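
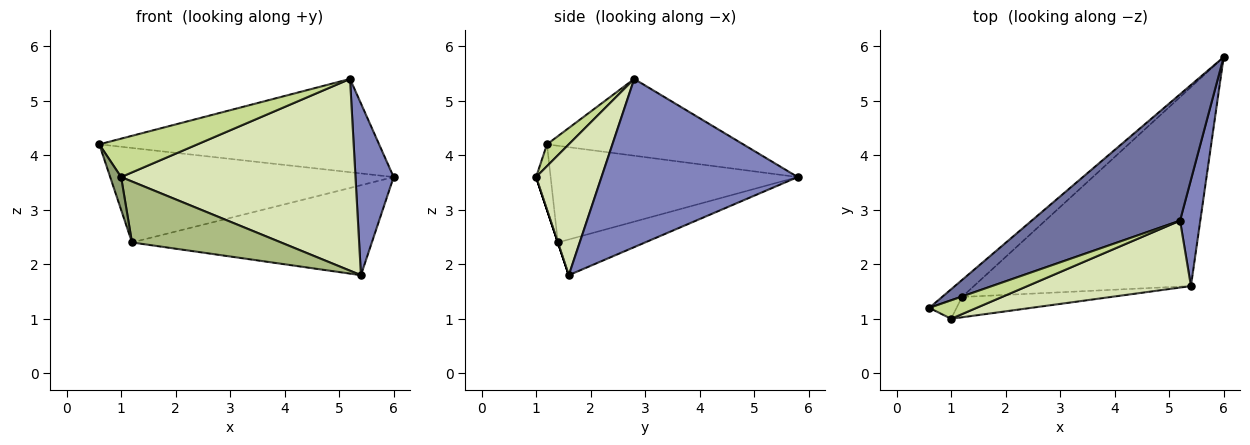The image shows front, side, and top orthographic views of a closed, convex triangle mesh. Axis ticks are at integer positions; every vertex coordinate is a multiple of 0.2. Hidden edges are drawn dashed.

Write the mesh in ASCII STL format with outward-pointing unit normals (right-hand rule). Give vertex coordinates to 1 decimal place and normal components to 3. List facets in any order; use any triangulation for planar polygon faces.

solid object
 facet normal -0.384 0.548 0.743
  outer loop
   vertex 5.2 2.8 5.4
   vertex 6.0 5.8 3.6
   vertex 0.6 1.2 4.2
  endloop
 endfacet
 facet normal 0.975 -0.190 0.117
  outer loop
   vertex 5.2 2.8 5.4
   vertex 5.4 1.6 1.8
   vertex 6.0 5.8 3.6
  endloop
 endfacet
 facet normal -0.651 0.747 -0.134
  outer loop
   vertex 1.2 1.4 2.4
   vertex 0.6 1.2 4.2
   vertex 6.0 5.8 3.6
  endloop
 endfacet
 facet normal -0.148 0.407 -0.901
  outer loop
   vertex 1.2 1.4 2.4
   vertex 6.0 5.8 3.6
   vertex 5.4 1.6 1.8
  endloop
 endfacet
 facet normal -0.759 -0.569 -0.316
  outer loop
   vertex 1.0 1.0 3.6
   vertex 0.6 1.2 4.2
   vertex 1.2 1.4 2.4
  endloop
 endfacet
 facet normal 0.000 -0.949 -0.316
  outer loop
   vertex 1.0 1.0 3.6
   vertex 1.2 1.4 2.4
   vertex 5.4 1.6 1.8
  endloop
 endfacet
 facet normal 0.196 -0.883 0.425
  outer loop
   vertex 1.0 1.0 3.6
   vertex 5.2 2.8 5.4
   vertex 0.6 1.2 4.2
  endloop
 endfacet
 facet normal 0.255 -0.913 0.319
  outer loop
   vertex 1.0 1.0 3.6
   vertex 5.4 1.6 1.8
   vertex 5.2 2.8 5.4
  endloop
 endfacet
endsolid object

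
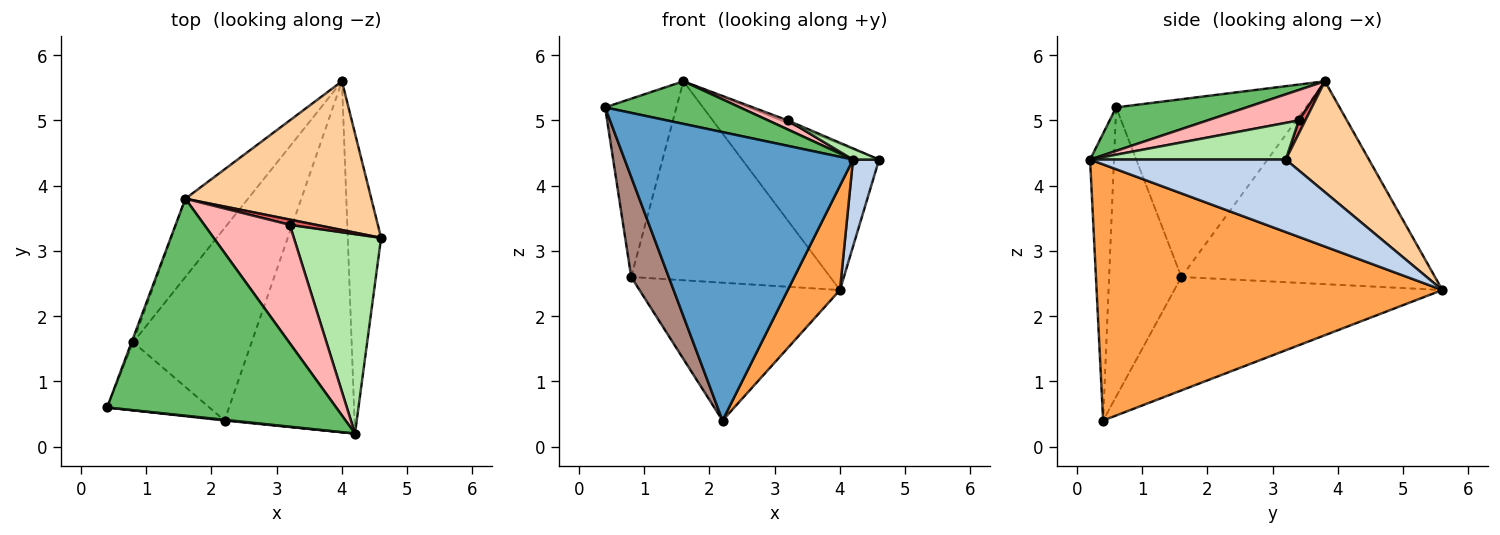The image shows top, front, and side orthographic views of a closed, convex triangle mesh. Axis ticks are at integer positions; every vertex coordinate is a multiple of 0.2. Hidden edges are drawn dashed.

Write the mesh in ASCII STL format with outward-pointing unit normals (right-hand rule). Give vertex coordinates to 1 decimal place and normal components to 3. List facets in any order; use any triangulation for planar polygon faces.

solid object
 facet normal -0.104 -0.995 0.002
  outer loop
   vertex 4.2 0.2 4.4
   vertex 0.4 0.6 5.2
   vertex 2.2 0.4 0.4
  endloop
 endfacet
 facet normal 0.902 -0.120 -0.415
  outer loop
   vertex 4.2 0.2 4.4
   vertex 4.0 5.6 2.4
   vertex 4.6 3.2 4.4
  endloop
 endfacet
 facet normal 0.884 -0.133 -0.449
  outer loop
   vertex 4.2 0.2 4.4
   vertex 2.2 0.4 0.4
   vertex 4.0 5.6 2.4
  endloop
 endfacet
 facet normal 0.392 0.645 0.656
  outer loop
   vertex 1.6 3.8 5.6
   vertex 4.6 3.2 4.4
   vertex 4.0 5.6 2.4
  endloop
 endfacet
 facet normal 0.183 -0.189 0.965
  outer loop
   vertex 1.6 3.8 5.6
   vertex 0.4 0.6 5.2
   vertex 4.2 0.2 4.4
  endloop
 endfacet
 facet normal 0.387 -0.052 0.921
  outer loop
   vertex 3.2 3.4 5.0
   vertex 4.2 0.2 4.4
   vertex 4.6 3.2 4.4
  endloop
 endfacet
 facet normal 0.408 0.408 0.816
  outer loop
   vertex 3.2 3.4 5.0
   vertex 4.6 3.2 4.4
   vertex 1.6 3.8 5.6
  endloop
 endfacet
 facet normal 0.334 -0.072 0.940
  outer loop
   vertex 3.2 3.4 5.0
   vertex 1.6 3.8 5.6
   vertex 4.2 0.2 4.4
  endloop
 endfacet
 facet normal -0.614 0.459 -0.642
  outer loop
   vertex 0.8 1.6 2.6
   vertex 4.0 5.6 2.4
   vertex 2.2 0.4 0.4
  endloop
 endfacet
 facet normal -0.765 0.600 -0.236
  outer loop
   vertex 0.8 1.6 2.6
   vertex 1.6 3.8 5.6
   vertex 4.0 5.6 2.4
  endloop
 endfacet
 facet normal -0.847 -0.439 -0.299
  outer loop
   vertex 0.8 1.6 2.6
   vertex 2.2 0.4 0.4
   vertex 0.4 0.6 5.2
  endloop
 endfacet
 facet normal -0.936 0.352 -0.009
  outer loop
   vertex 0.8 1.6 2.6
   vertex 0.4 0.6 5.2
   vertex 1.6 3.8 5.6
  endloop
 endfacet
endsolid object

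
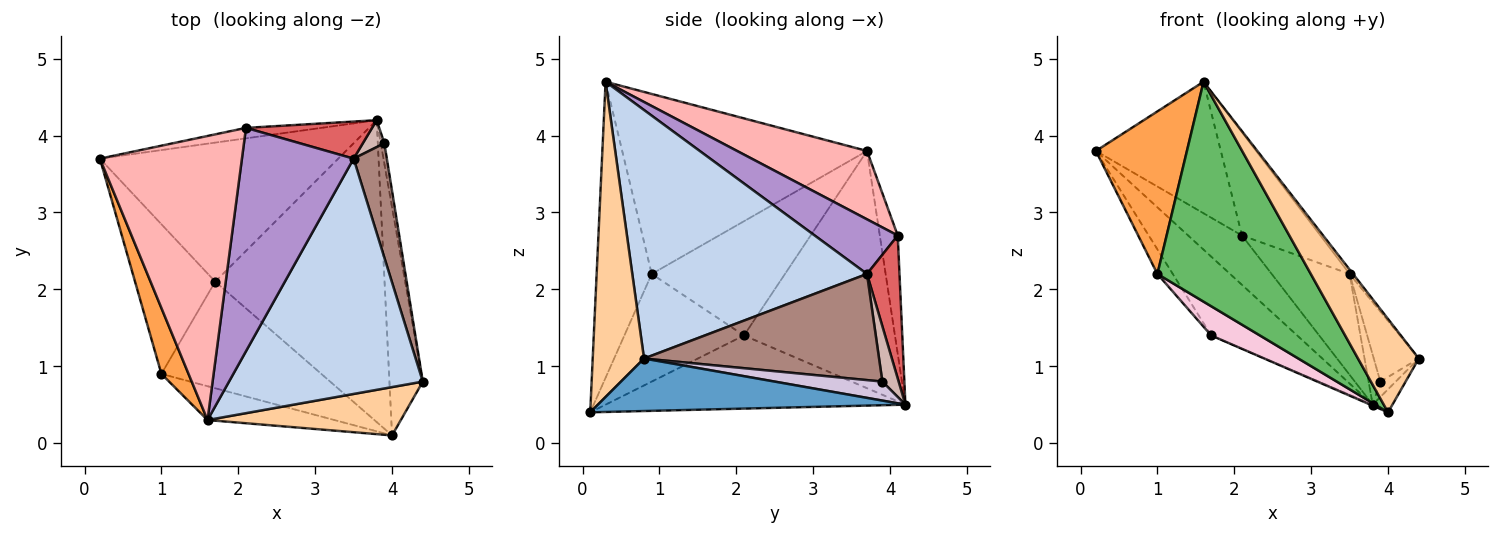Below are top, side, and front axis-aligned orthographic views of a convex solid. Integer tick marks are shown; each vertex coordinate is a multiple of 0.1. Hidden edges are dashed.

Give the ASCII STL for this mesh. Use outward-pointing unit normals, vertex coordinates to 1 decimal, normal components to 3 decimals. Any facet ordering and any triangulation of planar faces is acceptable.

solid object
 facet normal 0.843 0.054 -0.536
  outer loop
   vertex 4.0 0.1 0.4
   vertex 3.8 4.2 0.5
   vertex 4.4 0.8 1.1
  endloop
 endfacet
 facet normal 0.789 0.011 0.615
  outer loop
   vertex 1.6 0.3 4.7
   vertex 4.4 0.8 1.1
   vertex 3.5 3.7 2.2
  endloop
 endfacet
 facet normal -0.928 -0.345 0.140
  outer loop
   vertex 1.6 0.3 4.7
   vertex 0.2 3.7 3.8
   vertex 1.0 0.9 2.2
  endloop
 endfacet
 facet normal 0.600 -0.711 0.368
  outer loop
   vertex 1.6 0.3 4.7
   vertex 4.0 0.1 0.4
   vertex 4.4 0.8 1.1
  endloop
 endfacet
 facet normal -0.334 -0.931 -0.143
  outer loop
   vertex 1.6 0.3 4.7
   vertex 1.0 0.9 2.2
   vertex 4.0 0.1 0.4
  endloop
 endfacet
 facet normal -0.310 0.930 -0.197
  outer loop
   vertex 2.1 4.1 2.7
   vertex 3.8 4.2 0.5
   vertex 0.2 3.7 3.8
  endloop
 endfacet
 facet normal 0.364 0.874 0.321
  outer loop
   vertex 2.1 4.1 2.7
   vertex 3.5 3.7 2.2
   vertex 3.8 4.2 0.5
  endloop
 endfacet
 facet normal 0.400 0.385 0.832
  outer loop
   vertex 2.1 4.1 2.7
   vertex 0.2 3.7 3.8
   vertex 1.6 0.3 4.7
  endloop
 endfacet
 facet normal 0.406 0.383 0.830
  outer loop
   vertex 2.1 4.1 2.7
   vertex 1.6 0.3 4.7
   vertex 3.5 3.7 2.2
  endloop
 endfacet
 facet normal 0.973 0.139 -0.185
  outer loop
   vertex 3.9 3.9 0.8
   vertex 4.4 0.8 1.1
   vertex 3.8 4.2 0.5
  endloop
 endfacet
 facet normal 0.939 0.180 0.294
  outer loop
   vertex 3.9 3.9 0.8
   vertex 3.5 3.7 2.2
   vertex 4.4 0.8 1.1
  endloop
 endfacet
 facet normal 0.773 0.558 0.301
  outer loop
   vertex 3.9 3.9 0.8
   vertex 3.8 4.2 0.5
   vertex 3.5 3.7 2.2
  endloop
 endfacet
 facet normal -0.396 0.003 -0.918
  outer loop
   vertex 1.7 2.1 1.4
   vertex 3.8 4.2 0.5
   vertex 4.0 0.1 0.4
  endloop
 endfacet
 facet normal -0.544 -0.222 -0.809
  outer loop
   vertex 1.7 2.1 1.4
   vertex 4.0 0.1 0.4
   vertex 1.0 0.9 2.2
  endloop
 endfacet
 facet normal -0.655 0.373 -0.658
  outer loop
   vertex 1.7 2.1 1.4
   vertex 0.2 3.7 3.8
   vertex 3.8 4.2 0.5
  endloop
 endfacet
 facet normal -0.815 0.094 -0.572
  outer loop
   vertex 1.7 2.1 1.4
   vertex 1.0 0.9 2.2
   vertex 0.2 3.7 3.8
  endloop
 endfacet
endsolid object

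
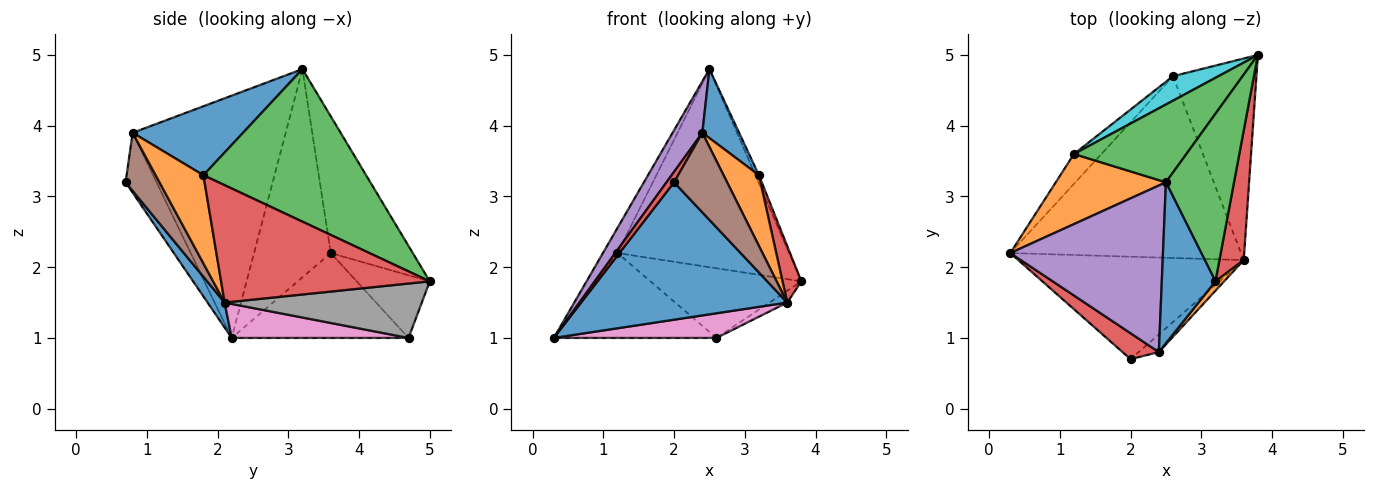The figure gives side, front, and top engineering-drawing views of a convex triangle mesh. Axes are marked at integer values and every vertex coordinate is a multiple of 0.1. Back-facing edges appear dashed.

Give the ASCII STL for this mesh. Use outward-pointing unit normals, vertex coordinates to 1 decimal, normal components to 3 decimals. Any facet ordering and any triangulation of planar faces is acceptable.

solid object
 facet normal 0.066 -0.800 -0.596
  outer loop
   vertex 3.6 2.1 1.5
   vertex 2.0 0.7 3.2
   vertex 0.3 2.2 1.0
  endloop
 endfacet
 facet normal -0.872 0.165 0.461
  outer loop
   vertex 1.2 3.6 2.2
   vertex 0.3 2.2 1.0
   vertex 2.5 3.2 4.8
  endloop
 endfacet
 facet normal -0.407 0.850 0.334
  outer loop
   vertex 1.2 3.6 2.2
   vertex 2.5 3.2 4.8
   vertex 3.8 5.0 1.8
  endloop
 endfacet
 facet normal -0.837 -0.204 0.508
  outer loop
   vertex 2.4 0.8 3.9
   vertex 0.3 2.2 1.0
   vertex 2.0 0.7 3.2
  endloop
 endfacet
 facet normal -0.835 -0.162 0.526
  outer loop
   vertex 2.4 0.8 3.9
   vertex 2.5 3.2 4.8
   vertex 0.3 2.2 1.0
  endloop
 endfacet
 facet normal 0.529 -0.828 -0.184
  outer loop
   vertex 2.4 0.8 3.9
   vertex 2.0 0.7 3.2
   vertex 3.6 2.1 1.5
  endloop
 endfacet
 facet normal 0.145 -0.133 -0.981
  outer loop
   vertex 2.6 4.7 1.0
   vertex 3.6 2.1 1.5
   vertex 0.3 2.2 1.0
  endloop
 endfacet
 facet normal 0.546 0.049 -0.837
  outer loop
   vertex 2.6 4.7 1.0
   vertex 3.8 5.0 1.8
   vertex 3.6 2.1 1.5
  endloop
 endfacet
 facet normal -0.716 0.659 -0.231
  outer loop
   vertex 2.6 4.7 1.0
   vertex 0.3 2.2 1.0
   vertex 1.2 3.6 2.2
  endloop
 endfacet
 facet normal -0.416 0.858 0.302
  outer loop
   vertex 2.6 4.7 1.0
   vertex 1.2 3.6 2.2
   vertex 3.8 5.0 1.8
  endloop
 endfacet
 facet normal 0.763 -0.254 0.594
  outer loop
   vertex 3.2 1.8 3.3
   vertex 2.5 3.2 4.8
   vertex 2.4 0.8 3.9
  endloop
 endfacet
 facet normal 0.801 -0.593 0.079
  outer loop
   vertex 3.2 1.8 3.3
   vertex 2.4 0.8 3.9
   vertex 3.6 2.1 1.5
  endloop
 endfacet
 facet normal 0.913 0.020 0.408
  outer loop
   vertex 3.2 1.8 3.3
   vertex 3.8 5.0 1.8
   vertex 2.5 3.2 4.8
  endloop
 endfacet
 facet normal 0.975 -0.088 0.202
  outer loop
   vertex 3.2 1.8 3.3
   vertex 3.6 2.1 1.5
   vertex 3.8 5.0 1.8
  endloop
 endfacet
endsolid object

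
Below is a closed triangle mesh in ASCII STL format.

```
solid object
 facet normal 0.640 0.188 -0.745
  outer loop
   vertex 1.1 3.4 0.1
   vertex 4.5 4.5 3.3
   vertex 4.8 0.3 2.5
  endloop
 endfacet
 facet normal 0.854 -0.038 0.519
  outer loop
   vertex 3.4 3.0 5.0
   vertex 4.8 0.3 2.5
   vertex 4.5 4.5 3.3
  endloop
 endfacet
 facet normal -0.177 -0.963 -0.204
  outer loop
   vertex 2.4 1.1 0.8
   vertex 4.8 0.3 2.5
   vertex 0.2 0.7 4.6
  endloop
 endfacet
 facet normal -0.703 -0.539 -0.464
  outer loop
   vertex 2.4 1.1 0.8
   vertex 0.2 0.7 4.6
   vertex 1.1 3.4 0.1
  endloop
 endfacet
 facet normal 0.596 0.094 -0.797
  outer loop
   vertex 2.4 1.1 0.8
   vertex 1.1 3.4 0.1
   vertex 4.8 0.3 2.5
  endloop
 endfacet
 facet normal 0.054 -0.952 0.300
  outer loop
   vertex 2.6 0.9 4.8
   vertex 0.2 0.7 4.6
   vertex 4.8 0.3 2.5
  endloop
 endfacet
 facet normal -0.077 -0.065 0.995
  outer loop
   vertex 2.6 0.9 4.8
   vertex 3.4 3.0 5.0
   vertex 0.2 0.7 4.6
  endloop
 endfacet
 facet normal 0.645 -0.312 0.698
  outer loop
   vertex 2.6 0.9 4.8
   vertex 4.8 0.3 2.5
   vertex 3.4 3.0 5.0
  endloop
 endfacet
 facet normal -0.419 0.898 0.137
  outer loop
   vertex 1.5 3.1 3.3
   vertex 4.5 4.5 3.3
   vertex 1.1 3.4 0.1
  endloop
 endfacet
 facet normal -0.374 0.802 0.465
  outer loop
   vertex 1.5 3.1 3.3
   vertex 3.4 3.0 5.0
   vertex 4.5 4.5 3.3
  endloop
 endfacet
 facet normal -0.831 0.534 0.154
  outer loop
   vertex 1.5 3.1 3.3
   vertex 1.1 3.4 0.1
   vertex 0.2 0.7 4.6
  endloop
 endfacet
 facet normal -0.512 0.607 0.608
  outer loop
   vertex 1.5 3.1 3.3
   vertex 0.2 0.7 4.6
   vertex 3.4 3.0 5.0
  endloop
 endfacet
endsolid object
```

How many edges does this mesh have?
18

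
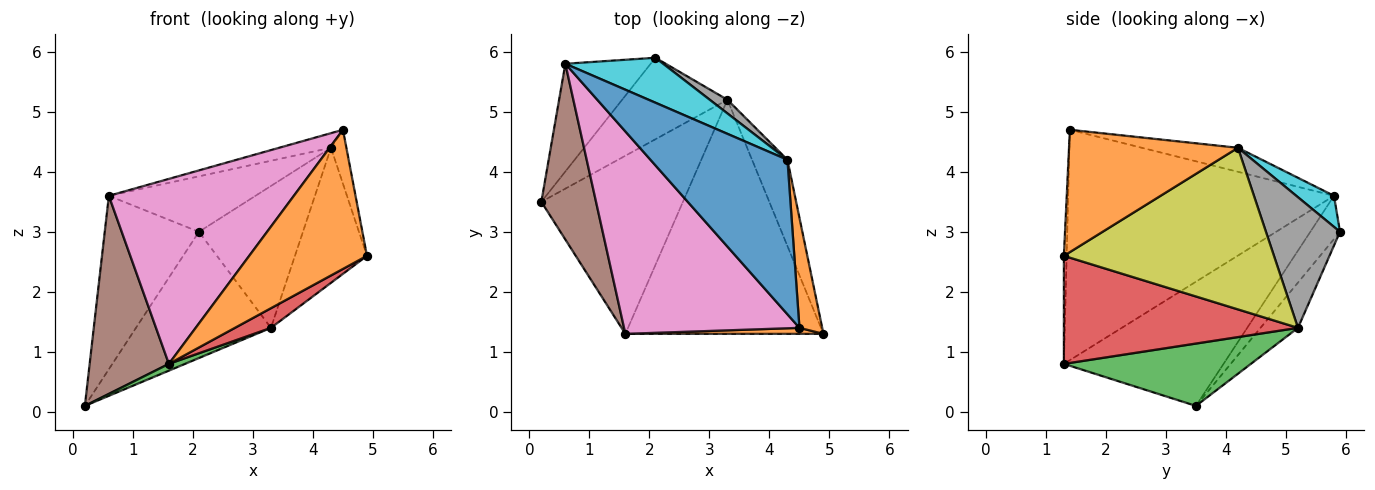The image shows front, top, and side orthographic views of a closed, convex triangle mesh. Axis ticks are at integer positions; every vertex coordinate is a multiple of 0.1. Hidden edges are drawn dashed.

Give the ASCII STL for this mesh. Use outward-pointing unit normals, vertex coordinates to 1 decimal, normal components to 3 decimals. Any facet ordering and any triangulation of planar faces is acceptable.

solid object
 facet normal -0.227 0.818 -0.528
  outer loop
   vertex 3.3 5.2 1.4
   vertex 0.2 3.5 0.1
   vertex 2.1 5.9 3.0
  endloop
 endfacet
 facet normal -0.024 -0.999 0.043
  outer loop
   vertex 1.6 1.3 0.8
   vertex 4.9 1.3 2.6
   vertex 4.5 1.4 4.7
  endloop
 endfacet
 facet normal 0.403 -0.035 -0.915
  outer loop
   vertex 1.6 1.3 0.8
   vertex 0.2 3.5 0.1
   vertex 3.3 5.2 1.4
  endloop
 endfacet
 facet normal 0.478 -0.073 -0.876
  outer loop
   vertex 1.6 1.3 0.8
   vertex 3.3 5.2 1.4
   vertex 4.9 1.3 2.6
  endloop
 endfacet
 facet normal -0.259 0.821 -0.510
  outer loop
   vertex 0.6 5.8 3.6
   vertex 2.1 5.9 3.0
   vertex 0.2 3.5 0.1
  endloop
 endfacet
 facet normal -0.833 -0.414 0.367
  outer loop
   vertex 0.6 5.8 3.6
   vertex 0.2 3.5 0.1
   vertex 1.6 1.3 0.8
  endloop
 endfacet
 facet normal -0.696 -0.484 0.530
  outer loop
   vertex 0.6 5.8 3.6
   vertex 1.6 1.3 0.8
   vertex 4.5 1.4 4.7
  endloop
 endfacet
 facet normal 0.578 0.812 0.078
  outer loop
   vertex 4.3 4.2 4.4
   vertex 3.3 5.2 1.4
   vertex 2.1 5.9 3.0
  endloop
 endfacet
 facet normal 0.926 0.318 -0.203
  outer loop
   vertex 4.3 4.2 4.4
   vertex 4.9 1.3 2.6
   vertex 3.3 5.2 1.4
  endloop
 endfacet
 facet normal 0.196 0.762 0.617
  outer loop
   vertex 4.3 4.2 4.4
   vertex 2.1 5.9 3.0
   vertex 0.6 5.8 3.6
  endloop
 endfacet
 facet normal -0.172 0.093 0.981
  outer loop
   vertex 4.3 4.2 4.4
   vertex 0.6 5.8 3.6
   vertex 4.5 1.4 4.7
  endloop
 endfacet
 facet normal 0.979 0.089 0.182
  outer loop
   vertex 4.3 4.2 4.4
   vertex 4.5 1.4 4.7
   vertex 4.9 1.3 2.6
  endloop
 endfacet
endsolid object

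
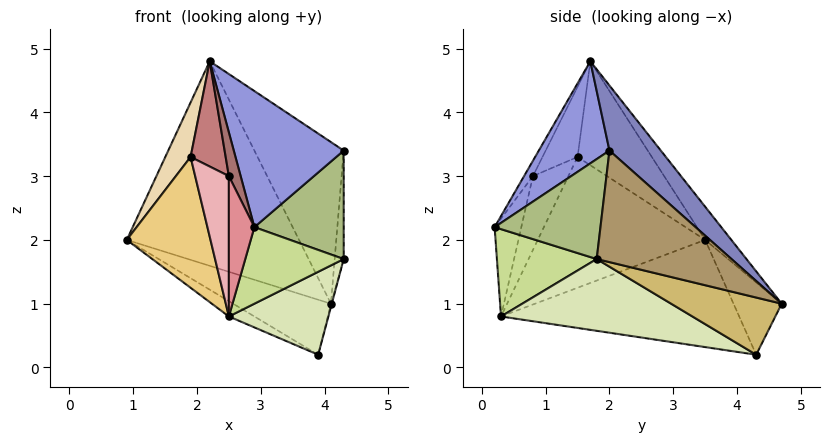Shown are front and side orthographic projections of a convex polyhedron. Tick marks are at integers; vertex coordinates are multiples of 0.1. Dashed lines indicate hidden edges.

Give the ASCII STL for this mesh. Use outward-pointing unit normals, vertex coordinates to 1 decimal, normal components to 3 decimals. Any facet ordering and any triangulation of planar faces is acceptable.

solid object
 facet normal -0.123 0.808 0.576
  outer loop
   vertex 2.2 1.7 4.8
   vertex 4.1 4.7 1.0
   vertex 0.9 3.5 2.0
  endloop
 endfacet
 facet normal 0.364 0.634 0.682
  outer loop
   vertex 2.2 1.7 4.8
   vertex 4.3 2.0 3.4
   vertex 4.1 4.7 1.0
  endloop
 endfacet
 facet normal 0.457 -0.711 0.534
  outer loop
   vertex 2.2 1.7 4.8
   vertex 2.9 0.2 2.2
   vertex 4.3 2.0 3.4
  endloop
 endfacet
 facet normal -0.419 0.850 -0.320
  outer loop
   vertex 3.9 4.3 0.2
   vertex 0.9 3.5 2.0
   vertex 4.1 4.7 1.0
  endloop
 endfacet
 facet normal -0.525 0.056 -0.849
  outer loop
   vertex 3.9 4.3 0.2
   vertex 2.5 0.3 0.8
   vertex 0.9 3.5 2.0
  endloop
 endfacet
 facet normal 0.762 -0.643 0.076
  outer loop
   vertex 4.3 1.8 1.7
   vertex 4.3 2.0 3.4
   vertex 2.9 0.2 2.2
  endloop
 endfacet
 facet normal 0.690 -0.681 -0.246
  outer loop
   vertex 4.3 1.8 1.7
   vertex 2.9 0.2 2.2
   vertex 2.5 0.3 0.8
  endloop
 endfacet
 facet normal 0.626 -0.325 -0.709
  outer loop
   vertex 4.3 1.8 1.7
   vertex 2.5 0.3 0.8
   vertex 3.9 4.3 0.2
  endloop
 endfacet
 facet normal 0.998 0.067 -0.008
  outer loop
   vertex 4.3 1.8 1.7
   vertex 4.1 4.7 1.0
   vertex 4.3 2.0 3.4
  endloop
 endfacet
 facet normal 0.969 0.007 -0.246
  outer loop
   vertex 4.3 1.8 1.7
   vertex 3.9 4.3 0.2
   vertex 4.1 4.7 1.0
  endloop
 endfacet
 facet normal -0.894 -0.447 0.000
  outer loop
   vertex 1.9 1.5 3.3
   vertex 0.9 3.5 2.0
   vertex 2.5 0.3 0.8
  endloop
 endfacet
 facet normal -0.922 -0.314 0.226
  outer loop
   vertex 1.9 1.5 3.3
   vertex 2.2 1.7 4.8
   vertex 0.9 3.5 2.0
  endloop
 endfacet
 facet normal -0.575 -0.766 0.287
  outer loop
   vertex 2.5 0.8 3.0
   vertex 2.9 0.2 2.2
   vertex 2.2 1.7 4.8
  endloop
 endfacet
 facet normal -0.688 -0.688 0.229
  outer loop
   vertex 2.5 0.8 3.0
   vertex 2.2 1.7 4.8
   vertex 1.9 1.5 3.3
  endloop
 endfacet
 facet normal -0.714 -0.683 0.155
  outer loop
   vertex 2.5 0.8 3.0
   vertex 2.5 0.3 0.8
   vertex 2.9 0.2 2.2
  endloop
 endfacet
 facet normal -0.716 -0.680 0.155
  outer loop
   vertex 2.5 0.8 3.0
   vertex 1.9 1.5 3.3
   vertex 2.5 0.3 0.8
  endloop
 endfacet
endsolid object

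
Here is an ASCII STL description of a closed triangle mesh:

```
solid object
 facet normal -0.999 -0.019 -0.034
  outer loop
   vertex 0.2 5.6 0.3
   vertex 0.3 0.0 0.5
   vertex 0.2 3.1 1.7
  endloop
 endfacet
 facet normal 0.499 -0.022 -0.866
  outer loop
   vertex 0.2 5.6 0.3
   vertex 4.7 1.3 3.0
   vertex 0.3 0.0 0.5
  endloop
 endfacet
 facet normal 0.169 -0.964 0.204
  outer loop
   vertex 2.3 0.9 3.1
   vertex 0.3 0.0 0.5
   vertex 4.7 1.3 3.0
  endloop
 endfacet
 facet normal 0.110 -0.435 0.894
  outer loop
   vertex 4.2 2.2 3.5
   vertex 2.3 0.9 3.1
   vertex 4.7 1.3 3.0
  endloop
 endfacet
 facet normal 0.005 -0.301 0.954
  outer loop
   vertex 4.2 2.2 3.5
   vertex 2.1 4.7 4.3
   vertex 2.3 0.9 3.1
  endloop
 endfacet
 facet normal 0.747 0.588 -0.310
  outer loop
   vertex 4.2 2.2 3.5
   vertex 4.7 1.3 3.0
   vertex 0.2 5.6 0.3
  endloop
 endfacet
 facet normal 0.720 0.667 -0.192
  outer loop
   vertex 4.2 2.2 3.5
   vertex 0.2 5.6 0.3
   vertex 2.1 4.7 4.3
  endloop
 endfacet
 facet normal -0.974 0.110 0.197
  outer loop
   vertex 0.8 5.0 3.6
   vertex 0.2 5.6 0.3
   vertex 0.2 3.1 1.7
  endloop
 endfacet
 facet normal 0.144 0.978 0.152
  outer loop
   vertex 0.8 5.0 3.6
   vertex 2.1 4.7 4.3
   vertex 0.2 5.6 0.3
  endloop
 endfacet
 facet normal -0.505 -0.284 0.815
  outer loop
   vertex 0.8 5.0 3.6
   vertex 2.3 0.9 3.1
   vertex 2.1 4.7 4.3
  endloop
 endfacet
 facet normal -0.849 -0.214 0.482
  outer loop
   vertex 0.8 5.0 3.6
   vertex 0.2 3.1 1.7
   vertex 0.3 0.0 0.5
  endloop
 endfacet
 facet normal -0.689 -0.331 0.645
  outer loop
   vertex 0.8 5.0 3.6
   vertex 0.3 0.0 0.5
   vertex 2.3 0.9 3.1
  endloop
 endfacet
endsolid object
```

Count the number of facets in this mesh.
12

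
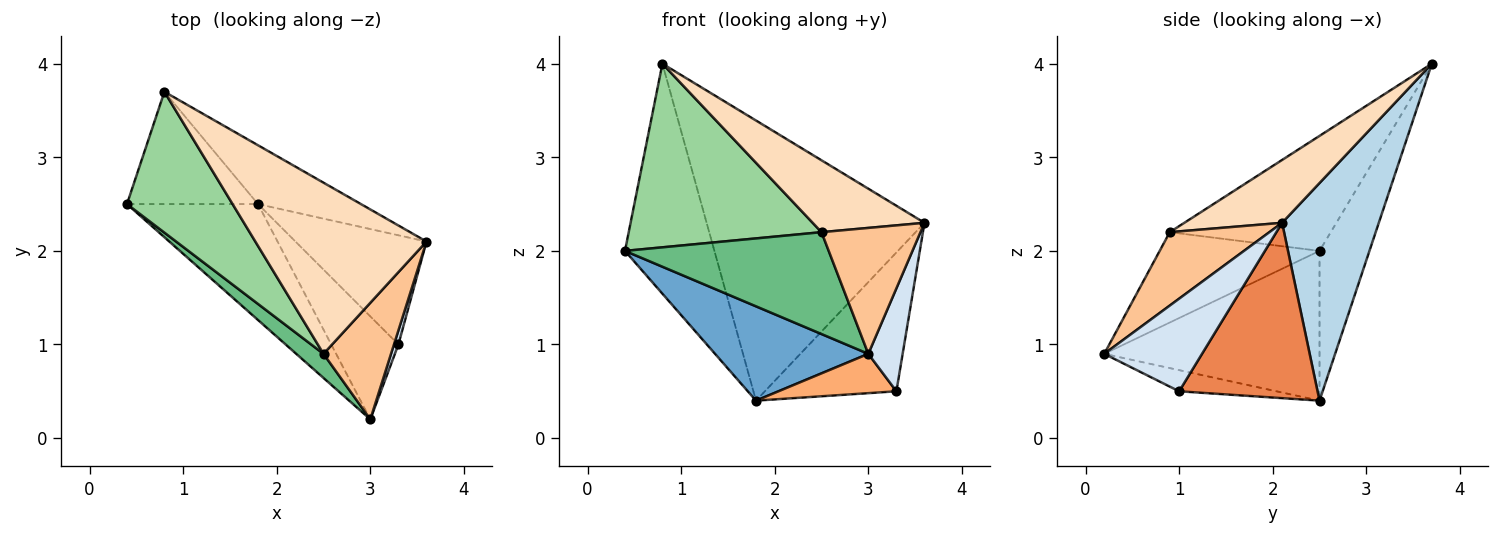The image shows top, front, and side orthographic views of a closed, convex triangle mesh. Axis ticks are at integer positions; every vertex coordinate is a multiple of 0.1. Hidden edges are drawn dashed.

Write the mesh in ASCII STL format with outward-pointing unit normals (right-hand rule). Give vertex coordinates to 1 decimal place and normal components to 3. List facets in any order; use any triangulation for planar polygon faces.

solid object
 facet normal -0.663 -0.472 -0.580
  outer loop
   vertex 1.8 2.5 0.4
   vertex 3.0 0.2 0.9
   vertex 0.4 2.5 2.0
  endloop
 endfacet
 facet normal -0.448 0.803 -0.392
  outer loop
   vertex 0.8 3.7 4.0
   vertex 1.8 2.5 0.4
   vertex 0.4 2.5 2.0
  endloop
 endfacet
 facet normal 0.398 0.898 -0.189
  outer loop
   vertex 0.8 3.7 4.0
   vertex 3.6 2.1 2.3
   vertex 1.8 2.5 0.4
  endloop
 endfacet
 facet normal 0.943 -0.331 0.045
  outer loop
   vertex 3.3 1.0 0.5
   vertex 3.6 2.1 2.3
   vertex 3.0 0.2 0.9
  endloop
 endfacet
 facet normal 0.637 0.606 -0.476
  outer loop
   vertex 3.3 1.0 0.5
   vertex 1.8 2.5 0.4
   vertex 3.6 2.1 2.3
  endloop
 endfacet
 facet normal -0.282 -0.342 -0.896
  outer loop
   vertex 3.3 1.0 0.5
   vertex 3.0 0.2 0.9
   vertex 1.8 2.5 0.4
  endloop
 endfacet
 facet normal 0.594 -0.590 0.546
  outer loop
   vertex 2.5 0.9 2.2
   vertex 3.0 0.2 0.9
   vertex 3.6 2.1 2.3
  endloop
 endfacet
 facet normal 0.321 -0.367 0.873
  outer loop
   vertex 2.5 0.9 2.2
   vertex 3.6 2.1 2.3
   vertex 0.8 3.7 4.0
  endloop
 endfacet
 facet normal -0.607 -0.773 0.183
  outer loop
   vertex 2.5 0.9 2.2
   vertex 0.4 2.5 2.0
   vertex 3.0 0.2 0.9
  endloop
 endfacet
 facet normal -0.552 -0.661 0.507
  outer loop
   vertex 2.5 0.9 2.2
   vertex 0.8 3.7 4.0
   vertex 0.4 2.5 2.0
  endloop
 endfacet
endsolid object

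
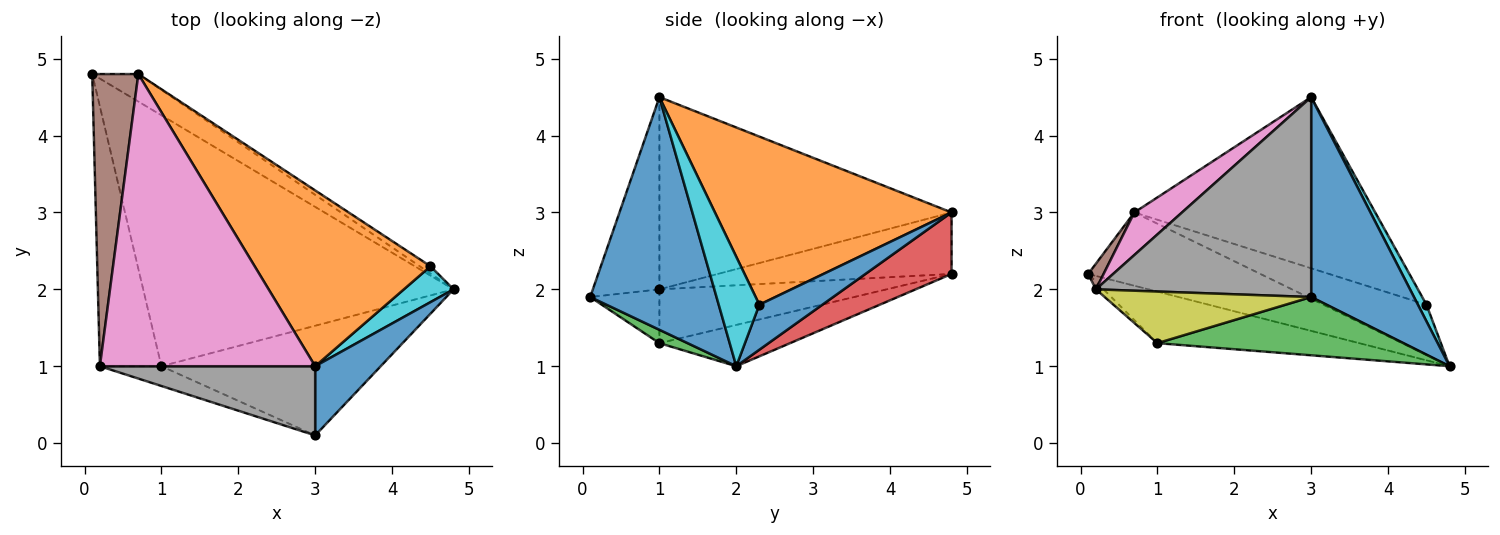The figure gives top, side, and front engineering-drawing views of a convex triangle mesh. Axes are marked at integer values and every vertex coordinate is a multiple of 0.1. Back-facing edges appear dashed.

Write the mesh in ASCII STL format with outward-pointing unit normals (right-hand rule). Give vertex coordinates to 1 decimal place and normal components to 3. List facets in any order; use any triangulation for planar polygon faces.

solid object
 facet normal 0.758 -0.617 0.213
  outer loop
   vertex 3.0 1.0 4.5
   vertex 3.0 0.1 1.9
   vertex 4.8 2.0 1.0
  endloop
 endfacet
 facet normal -0.129 0.199 -0.971
  outer loop
   vertex 1.0 1.0 1.3
   vertex 0.1 4.8 2.2
   vertex 4.8 2.0 1.0
  endloop
 endfacet
 facet normal 0.054 -0.469 -0.882
  outer loop
   vertex 1.0 1.0 1.3
   vertex 4.8 2.0 1.0
   vertex 3.0 0.1 1.9
  endloop
 endfacet
 facet normal 0.424 0.848 -0.318
  outer loop
   vertex 0.7 4.8 3.0
   vertex 4.8 2.0 1.0
   vertex 0.1 4.8 2.2
  endloop
 endfacet
 facet normal -0.658 0.022 -0.752
  outer loop
   vertex 0.2 1.0 2.0
   vertex 0.1 4.8 2.2
   vertex 1.0 1.0 1.3
  endloop
 endfacet
 facet normal -0.799 -0.053 0.599
  outer loop
   vertex 0.2 1.0 2.0
   vertex 0.7 4.8 3.0
   vertex 0.1 4.8 2.2
  endloop
 endfacet
 facet normal -0.662 -0.108 0.742
  outer loop
   vertex 0.2 1.0 2.0
   vertex 3.0 1.0 4.5
   vertex 0.7 4.8 3.0
  endloop
 endfacet
 facet normal -0.280 -0.907 0.314
  outer loop
   vertex 0.2 1.0 2.0
   vertex 3.0 0.1 1.9
   vertex 3.0 1.0 4.5
  endloop
 endfacet
 facet normal -0.299 -0.891 -0.341
  outer loop
   vertex 0.2 1.0 2.0
   vertex 1.0 1.0 1.3
   vertex 3.0 0.1 1.9
  endloop
 endfacet
 facet normal 0.894 -0.189 0.406
  outer loop
   vertex 4.5 2.3 1.8
   vertex 3.0 1.0 4.5
   vertex 4.8 2.0 1.0
  endloop
 endfacet
 facet normal 0.518 0.846 -0.123
  outer loop
   vertex 4.5 2.3 1.8
   vertex 4.8 2.0 1.0
   vertex 0.7 4.8 3.0
  endloop
 endfacet
 facet normal 0.565 0.575 0.591
  outer loop
   vertex 4.5 2.3 1.8
   vertex 0.7 4.8 3.0
   vertex 3.0 1.0 4.5
  endloop
 endfacet
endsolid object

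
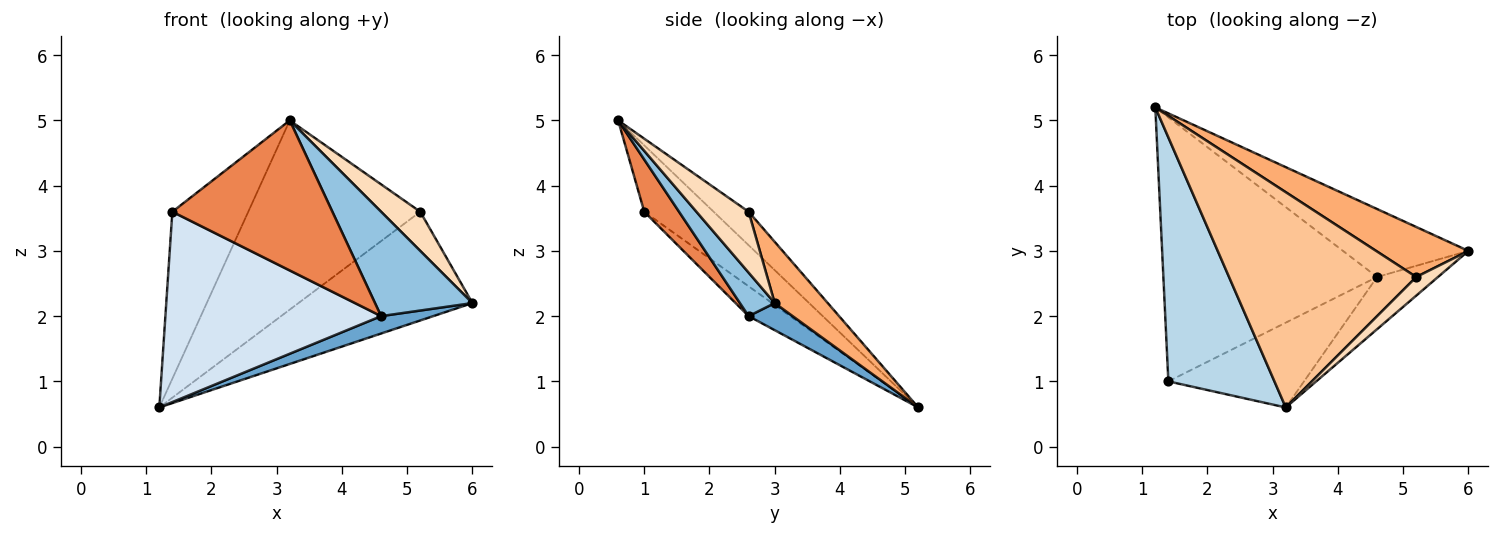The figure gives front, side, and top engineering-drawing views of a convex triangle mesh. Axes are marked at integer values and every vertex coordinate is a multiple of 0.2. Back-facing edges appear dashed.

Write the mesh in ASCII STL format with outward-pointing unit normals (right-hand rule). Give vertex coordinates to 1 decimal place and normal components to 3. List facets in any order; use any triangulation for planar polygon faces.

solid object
 facet normal 0.205 -0.243 -0.948
  outer loop
   vertex 4.6 2.6 2.0
   vertex 1.2 5.2 0.6
   vertex 6.0 3.0 2.2
  endloop
 endfacet
 facet normal 0.304 -0.852 -0.426
  outer loop
   vertex 4.6 2.6 2.0
   vertex 6.0 3.0 2.2
   vertex 3.2 0.6 5.0
  endloop
 endfacet
 facet normal -0.459 0.502 0.733
  outer loop
   vertex 1.4 1.0 3.6
   vertex 3.2 0.6 5.0
   vertex 1.2 5.2 0.6
  endloop
 endfacet
 facet normal -0.112 -0.581 -0.806
  outer loop
   vertex 1.4 1.0 3.6
   vertex 1.2 5.2 0.6
   vertex 4.6 2.6 2.0
  endloop
 endfacet
 facet normal 0.186 -0.855 -0.483
  outer loop
   vertex 1.4 1.0 3.6
   vertex 4.6 2.6 2.0
   vertex 3.2 0.6 5.0
  endloop
 endfacet
 facet normal 0.267 0.876 0.403
  outer loop
   vertex 5.2 2.6 3.6
   vertex 6.0 3.0 2.2
   vertex 1.2 5.2 0.6
  endloop
 endfacet
 facet normal -0.133 0.654 0.744
  outer loop
   vertex 5.2 2.6 3.6
   vertex 1.2 5.2 0.6
   vertex 3.2 0.6 5.0
  endloop
 endfacet
 facet normal 0.769 -0.577 0.275
  outer loop
   vertex 5.2 2.6 3.6
   vertex 3.2 0.6 5.0
   vertex 6.0 3.0 2.2
  endloop
 endfacet
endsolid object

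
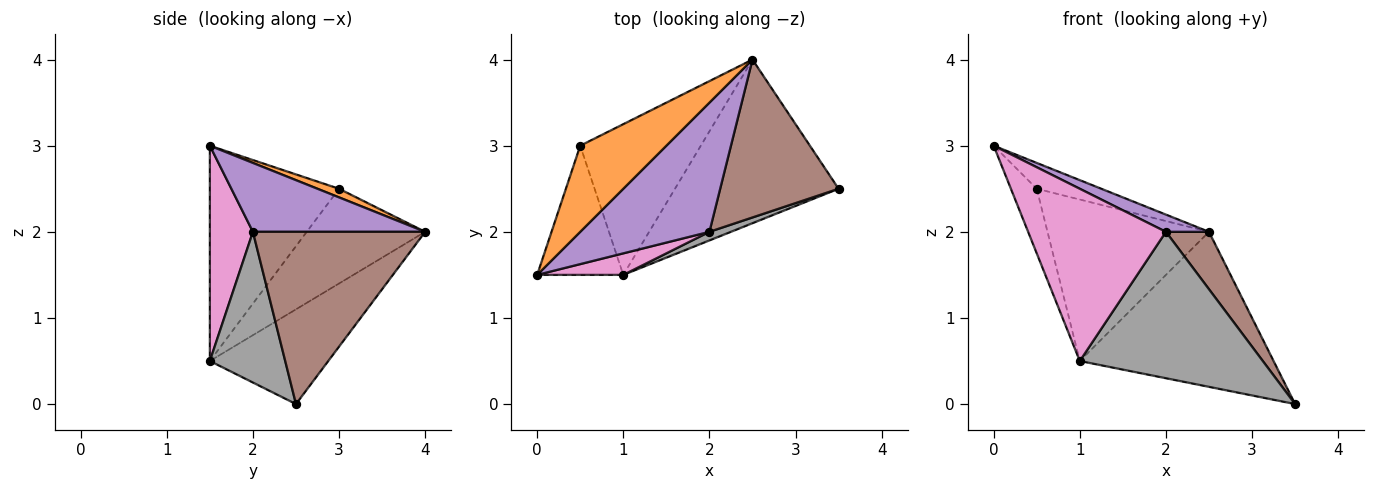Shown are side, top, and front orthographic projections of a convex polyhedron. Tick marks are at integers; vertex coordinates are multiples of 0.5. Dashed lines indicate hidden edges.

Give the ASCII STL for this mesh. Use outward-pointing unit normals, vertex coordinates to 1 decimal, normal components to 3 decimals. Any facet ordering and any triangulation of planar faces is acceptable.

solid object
 facet normal -0.387 0.634 -0.669
  outer loop
   vertex 1.0 1.5 0.5
   vertex 2.5 4.0 2.0
   vertex 3.5 2.5 0.0
  endloop
 endfacet
 facet normal 0.095 0.286 0.953
  outer loop
   vertex 0.5 3.0 2.5
   vertex 0.0 1.5 3.0
   vertex 2.5 4.0 2.0
  endloop
 endfacet
 facet normal -0.913 0.183 -0.365
  outer loop
   vertex 0.5 3.0 2.5
   vertex 1.0 1.5 0.5
   vertex 0.0 1.5 3.0
  endloop
 endfacet
 facet normal -0.472 0.644 -0.601
  outer loop
   vertex 0.5 3.0 2.5
   vertex 2.5 4.0 2.0
   vertex 1.0 1.5 0.5
  endloop
 endfacet
 facet normal 0.467 -0.117 0.876
  outer loop
   vertex 2.0 2.0 2.0
   vertex 2.5 4.0 2.0
   vertex 0.0 1.5 3.0
  endloop
 endfacet
 facet normal 0.807 -0.202 0.555
  outer loop
   vertex 2.0 2.0 2.0
   vertex 3.5 2.5 0.0
   vertex 2.5 4.0 2.0
  endloop
 endfacet
 facet normal 0.296 -0.948 0.118
  outer loop
   vertex 2.0 2.0 2.0
   vertex 0.0 1.5 3.0
   vertex 1.0 1.5 0.5
  endloop
 endfacet
 facet normal 0.380 -0.923 0.054
  outer loop
   vertex 2.0 2.0 2.0
   vertex 1.0 1.5 0.5
   vertex 3.5 2.5 0.0
  endloop
 endfacet
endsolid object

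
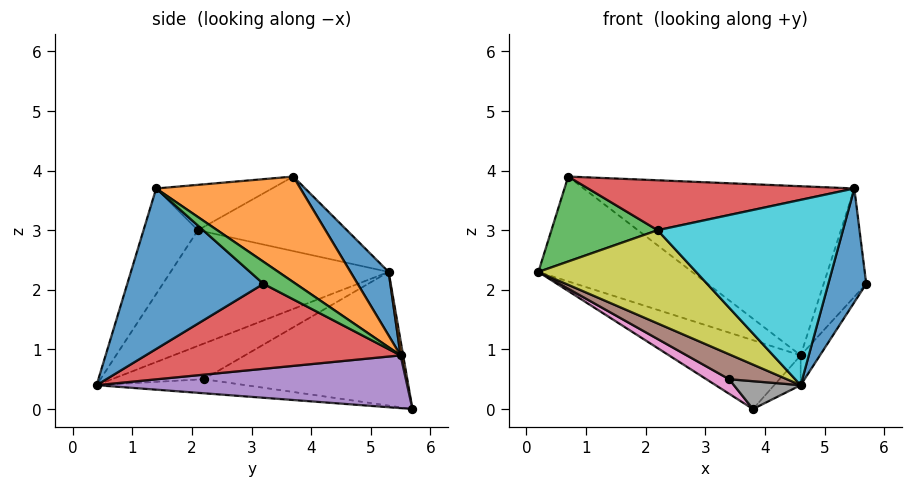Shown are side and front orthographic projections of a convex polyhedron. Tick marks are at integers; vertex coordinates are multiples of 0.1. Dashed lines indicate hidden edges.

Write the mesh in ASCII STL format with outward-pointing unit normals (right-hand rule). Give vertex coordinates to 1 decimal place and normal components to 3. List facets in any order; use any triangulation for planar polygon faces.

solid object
 facet normal 0.948 -0.264 -0.179
  outer loop
   vertex 5.5 1.4 3.7
   vertex 4.6 0.4 0.4
   vertex 5.7 3.2 2.1
  endloop
 endfacet
 facet normal 0.019 0.979 0.201
  outer loop
   vertex 4.6 5.5 0.9
   vertex 3.8 5.7 0.0
   vertex 0.2 5.3 2.3
  endloop
 endfacet
 facet normal 0.434 0.571 0.697
  outer loop
   vertex 4.6 5.5 0.9
   vertex 5.5 1.4 3.7
   vertex 5.7 3.2 2.1
  endloop
 endfacet
 facet normal 0.790 0.060 -0.610
  outer loop
   vertex 4.6 5.5 0.9
   vertex 5.7 3.2 2.1
   vertex 4.6 0.4 0.4
  endloop
 endfacet
 facet normal 0.753 0.064 -0.655
  outer loop
   vertex 4.6 5.5 0.9
   vertex 4.6 0.4 0.4
   vertex 3.8 5.7 0.0
  endloop
 endfacet
 facet normal -0.729 -0.458 -0.508
  outer loop
   vertex 3.4 2.2 0.5
   vertex 4.6 0.4 0.4
   vertex 0.2 5.3 2.3
  endloop
 endfacet
 facet normal -0.533 -0.060 -0.844
  outer loop
   vertex 3.4 2.2 0.5
   vertex 0.2 5.3 2.3
   vertex 3.8 5.7 0.0
  endloop
 endfacet
 facet normal -0.245 -0.110 -0.963
  outer loop
   vertex 3.4 2.2 0.5
   vertex 3.8 5.7 0.0
   vertex 4.6 0.4 0.4
  endloop
 endfacet
 facet normal -0.761 -0.551 -0.343
  outer loop
   vertex 2.2 2.1 3.0
   vertex 0.2 5.3 2.3
   vertex 4.6 0.4 0.4
  endloop
 endfacet
 facet normal -0.264 -0.901 0.345
  outer loop
   vertex 2.2 2.1 3.0
   vertex 4.6 0.4 0.4
   vertex 5.5 1.4 3.7
  endloop
 endfacet
 facet normal 0.179 0.723 0.667
  outer loop
   vertex 0.7 3.7 3.9
   vertex 4.6 5.5 0.9
   vertex 0.2 5.3 2.3
  endloop
 endfacet
 facet normal 0.310 0.582 0.752
  outer loop
   vertex 0.7 3.7 3.9
   vertex 5.5 1.4 3.7
   vertex 4.6 5.5 0.9
  endloop
 endfacet
 facet normal -0.774 -0.552 -0.310
  outer loop
   vertex 0.7 3.7 3.9
   vertex 0.2 5.3 2.3
   vertex 2.2 2.1 3.0
  endloop
 endfacet
 facet normal -0.287 -0.660 0.694
  outer loop
   vertex 0.7 3.7 3.9
   vertex 2.2 2.1 3.0
   vertex 5.5 1.4 3.7
  endloop
 endfacet
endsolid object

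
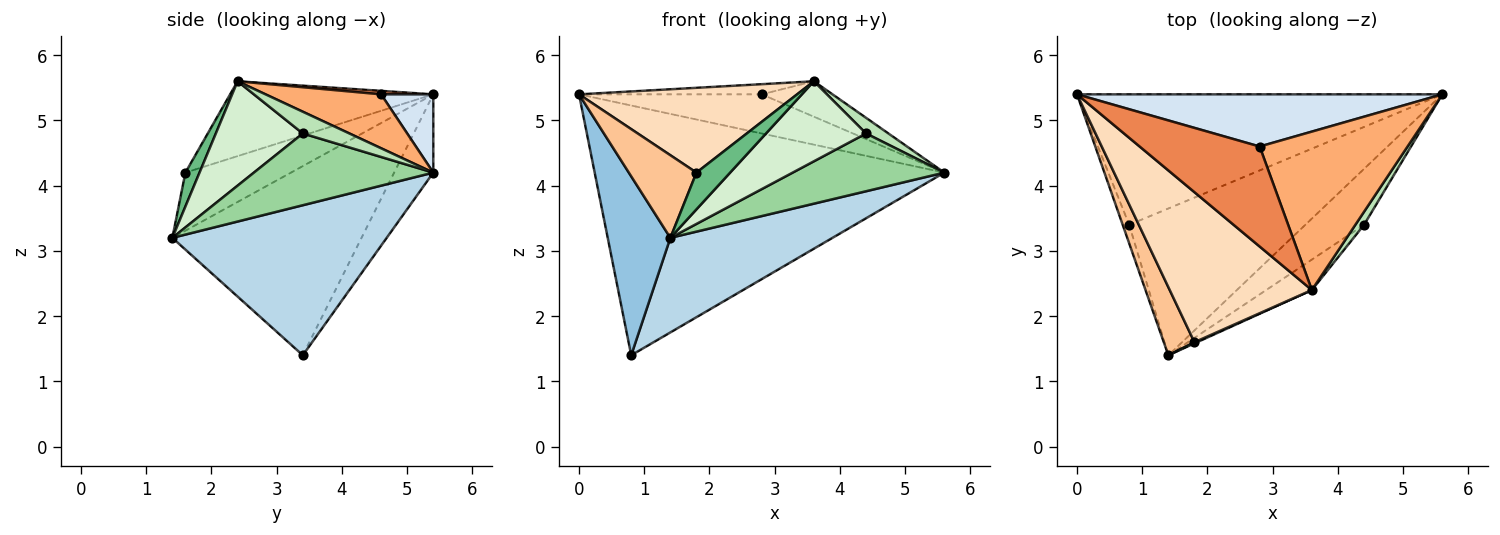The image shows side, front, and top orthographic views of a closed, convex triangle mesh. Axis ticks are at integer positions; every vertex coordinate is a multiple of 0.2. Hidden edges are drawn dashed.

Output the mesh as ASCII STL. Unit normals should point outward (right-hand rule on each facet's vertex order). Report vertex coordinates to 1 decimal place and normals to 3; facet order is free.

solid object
 facet normal -0.099 0.882 -0.461
  outer loop
   vertex 0.8 3.4 1.4
   vertex 0.0 5.4 5.4
   vertex 5.6 5.4 4.2
  endloop
 endfacet
 facet normal -0.949 -0.314 -0.033
  outer loop
   vertex 0.8 3.4 1.4
   vertex 1.4 1.4 3.2
   vertex 0.0 5.4 5.4
  endloop
 endfacet
 facet normal 0.582 -0.440 -0.683
  outer loop
   vertex 0.8 3.4 1.4
   vertex 5.6 5.4 4.2
   vertex 1.4 1.4 3.2
  endloop
 endfacet
 facet normal 0.169 0.591 0.788
  outer loop
   vertex 2.8 4.6 5.4
   vertex 5.6 5.4 4.2
   vertex 0.0 5.4 5.4
  endloop
 endfacet
 facet normal 0.029 0.101 0.994
  outer loop
   vertex 2.8 4.6 5.4
   vertex 0.0 5.4 5.4
   vertex 3.6 2.4 5.6
  endloop
 endfacet
 facet normal 0.335 0.206 0.919
  outer loop
   vertex 2.8 4.6 5.4
   vertex 3.6 2.4 5.6
   vertex 5.6 5.4 4.2
  endloop
 endfacet
 facet normal -0.769 -0.493 0.406
  outer loop
   vertex 1.8 1.6 4.2
   vertex 0.0 5.4 5.4
   vertex 1.4 1.4 3.2
  endloop
 endfacet
 facet normal -0.417 -0.447 0.791
  outer loop
   vertex 1.8 1.6 4.2
   vertex 3.6 2.4 5.6
   vertex 0.0 5.4 5.4
  endloop
 endfacet
 facet normal 0.387 -0.922 0.030
  outer loop
   vertex 1.8 1.6 4.2
   vertex 1.4 1.4 3.2
   vertex 3.6 2.4 5.6
  endloop
 endfacet
 facet normal 0.648 -0.548 -0.530
  outer loop
   vertex 4.4 3.4 4.8
   vertex 1.4 1.4 3.2
   vertex 5.6 5.4 4.2
  endloop
 endfacet
 facet normal 0.848 -0.407 0.339
  outer loop
   vertex 4.4 3.4 4.8
   vertex 5.6 5.4 4.2
   vertex 3.6 2.4 5.6
  endloop
 endfacet
 facet normal 0.631 -0.725 -0.276
  outer loop
   vertex 4.4 3.4 4.8
   vertex 3.6 2.4 5.6
   vertex 1.4 1.4 3.2
  endloop
 endfacet
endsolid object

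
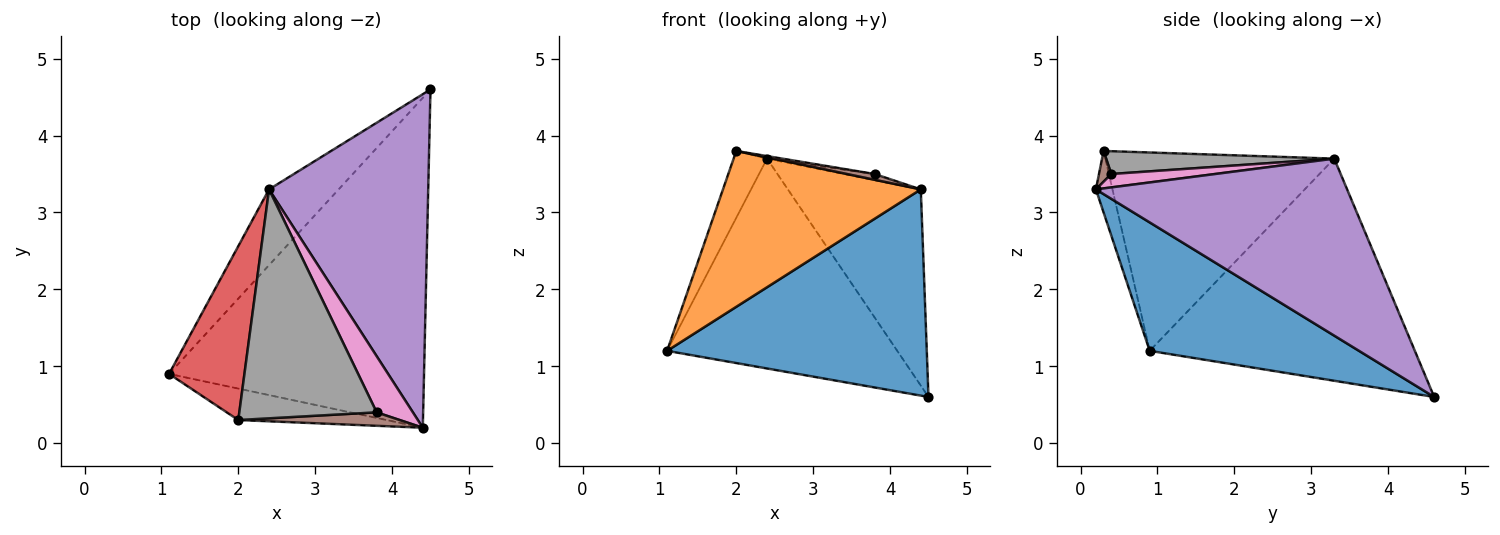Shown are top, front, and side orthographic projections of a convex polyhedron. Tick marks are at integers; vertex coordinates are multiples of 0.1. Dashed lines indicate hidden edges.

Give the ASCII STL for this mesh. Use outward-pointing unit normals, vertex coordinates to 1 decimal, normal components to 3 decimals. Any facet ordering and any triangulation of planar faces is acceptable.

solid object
 facet normal 0.393 -0.487 -0.780
  outer loop
   vertex 4.4 0.2 3.3
   vertex 1.1 0.9 1.2
   vertex 4.5 4.6 0.6
  endloop
 endfacet
 facet normal -0.082 -0.977 -0.197
  outer loop
   vertex 2.0 0.3 3.8
   vertex 1.1 0.9 1.2
   vertex 4.4 0.2 3.3
  endloop
 endfacet
 facet normal -0.735 0.638 -0.230
  outer loop
   vertex 2.4 3.3 3.7
   vertex 4.5 4.6 0.6
   vertex 1.1 0.9 1.2
  endloop
 endfacet
 facet normal -0.926 0.135 0.352
  outer loop
   vertex 2.4 3.3 3.7
   vertex 1.1 0.9 1.2
   vertex 2.0 0.3 3.8
  endloop
 endfacet
 facet normal 0.692 0.366 0.622
  outer loop
   vertex 2.4 3.3 3.7
   vertex 4.4 0.2 3.3
   vertex 4.5 4.6 0.6
  endloop
 endfacet
 facet normal 0.172 -0.388 0.905
  outer loop
   vertex 3.8 0.4 3.5
   vertex 2.0 0.3 3.8
   vertex 4.4 0.2 3.3
  endloop
 endfacet
 facet normal 0.345 0.102 0.933
  outer loop
   vertex 3.8 0.4 3.5
   vertex 4.4 0.2 3.3
   vertex 2.4 3.3 3.7
  endloop
 endfacet
 facet normal 0.164 0.011 0.986
  outer loop
   vertex 3.8 0.4 3.5
   vertex 2.4 3.3 3.7
   vertex 2.0 0.3 3.8
  endloop
 endfacet
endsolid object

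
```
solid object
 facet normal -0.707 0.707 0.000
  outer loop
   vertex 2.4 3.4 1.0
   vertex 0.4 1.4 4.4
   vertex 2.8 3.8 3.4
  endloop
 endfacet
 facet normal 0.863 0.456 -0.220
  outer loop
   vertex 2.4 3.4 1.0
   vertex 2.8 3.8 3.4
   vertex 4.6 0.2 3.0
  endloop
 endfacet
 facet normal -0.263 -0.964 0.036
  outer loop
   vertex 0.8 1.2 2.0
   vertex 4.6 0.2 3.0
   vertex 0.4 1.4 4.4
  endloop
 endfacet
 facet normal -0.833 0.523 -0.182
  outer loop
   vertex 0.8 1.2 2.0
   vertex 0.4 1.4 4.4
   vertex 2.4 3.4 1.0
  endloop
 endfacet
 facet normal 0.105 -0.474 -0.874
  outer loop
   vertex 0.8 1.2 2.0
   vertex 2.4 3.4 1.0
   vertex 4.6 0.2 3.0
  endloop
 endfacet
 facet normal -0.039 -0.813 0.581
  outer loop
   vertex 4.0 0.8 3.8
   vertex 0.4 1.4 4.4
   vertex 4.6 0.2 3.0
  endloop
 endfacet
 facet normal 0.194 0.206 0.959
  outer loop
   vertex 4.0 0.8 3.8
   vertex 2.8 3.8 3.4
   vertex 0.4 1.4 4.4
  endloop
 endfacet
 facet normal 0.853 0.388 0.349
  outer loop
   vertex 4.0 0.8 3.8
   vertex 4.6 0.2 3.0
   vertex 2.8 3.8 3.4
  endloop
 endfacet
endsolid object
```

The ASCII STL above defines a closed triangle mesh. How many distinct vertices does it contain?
6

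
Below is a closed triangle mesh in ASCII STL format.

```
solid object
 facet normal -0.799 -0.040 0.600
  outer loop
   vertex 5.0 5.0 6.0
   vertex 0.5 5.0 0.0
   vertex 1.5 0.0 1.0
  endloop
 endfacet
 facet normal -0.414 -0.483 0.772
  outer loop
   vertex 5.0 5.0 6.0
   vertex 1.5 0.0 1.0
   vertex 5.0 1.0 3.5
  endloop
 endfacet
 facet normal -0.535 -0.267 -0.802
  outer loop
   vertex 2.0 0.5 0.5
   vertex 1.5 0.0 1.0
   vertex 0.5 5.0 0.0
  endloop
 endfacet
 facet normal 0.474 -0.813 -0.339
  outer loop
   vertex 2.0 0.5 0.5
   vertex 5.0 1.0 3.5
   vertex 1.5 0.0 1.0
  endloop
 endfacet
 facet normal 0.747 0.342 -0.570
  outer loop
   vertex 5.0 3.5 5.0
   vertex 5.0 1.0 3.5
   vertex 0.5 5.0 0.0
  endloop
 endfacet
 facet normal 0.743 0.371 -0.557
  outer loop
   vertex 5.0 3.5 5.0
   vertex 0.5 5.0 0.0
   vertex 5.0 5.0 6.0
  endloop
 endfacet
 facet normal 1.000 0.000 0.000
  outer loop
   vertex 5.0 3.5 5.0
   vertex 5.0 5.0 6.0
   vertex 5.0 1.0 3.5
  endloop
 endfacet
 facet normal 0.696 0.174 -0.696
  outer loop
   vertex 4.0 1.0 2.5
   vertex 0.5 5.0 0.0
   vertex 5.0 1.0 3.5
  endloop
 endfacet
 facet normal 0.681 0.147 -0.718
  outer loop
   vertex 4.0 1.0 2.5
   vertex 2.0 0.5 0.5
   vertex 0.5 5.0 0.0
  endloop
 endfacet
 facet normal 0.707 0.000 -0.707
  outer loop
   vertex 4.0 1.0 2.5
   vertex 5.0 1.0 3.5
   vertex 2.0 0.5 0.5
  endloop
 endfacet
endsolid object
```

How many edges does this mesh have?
15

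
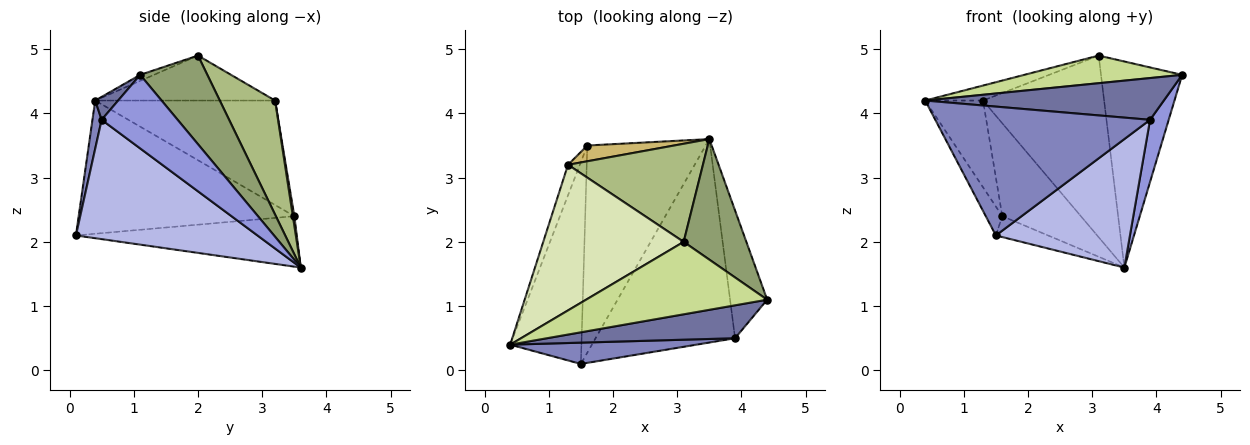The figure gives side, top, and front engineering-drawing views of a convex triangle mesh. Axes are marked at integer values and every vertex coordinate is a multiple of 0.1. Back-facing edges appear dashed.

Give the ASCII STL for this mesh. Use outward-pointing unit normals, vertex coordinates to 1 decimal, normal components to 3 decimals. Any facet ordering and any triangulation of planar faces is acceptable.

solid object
 facet normal 0.075 -0.783 0.617
  outer loop
   vertex 3.9 0.5 3.9
   vertex 4.4 1.1 4.6
   vertex 0.4 0.4 4.2
  endloop
 endfacet
 facet normal 0.042 -0.986 0.163
  outer loop
   vertex 3.9 0.5 3.9
   vertex 0.4 0.4 4.2
   vertex 1.5 0.1 2.1
  endloop
 endfacet
 facet normal 0.872 -0.214 -0.440
  outer loop
   vertex 3.9 0.5 3.9
   vertex 3.5 3.6 1.6
   vertex 4.4 1.1 4.6
  endloop
 endfacet
 facet normal 0.586 -0.433 -0.685
  outer loop
   vertex 3.9 0.5 3.9
   vertex 1.5 0.1 2.1
   vertex 3.5 3.6 1.6
  endloop
 endfacet
 facet normal 0.581 0.702 0.411
  outer loop
   vertex 3.1 2.0 4.9
   vertex 4.4 1.1 4.6
   vertex 3.5 3.6 1.6
  endloop
 endfacet
 facet normal 0.373 0.816 0.441
  outer loop
   vertex 3.1 2.0 4.9
   vertex 3.5 3.6 1.6
   vertex 1.3 3.2 4.2
  endloop
 endfacet
 facet normal -0.031 -0.356 0.934
  outer loop
   vertex 3.1 2.0 4.9
   vertex 0.4 0.4 4.2
   vertex 4.4 1.1 4.6
  endloop
 endfacet
 facet normal -0.304 0.098 0.948
  outer loop
   vertex 3.1 2.0 4.9
   vertex 1.3 3.2 4.2
   vertex 0.4 0.4 4.2
  endloop
 endfacet
 facet normal -0.391 0.092 -0.916
  outer loop
   vertex 1.6 3.5 2.4
   vertex 3.5 3.6 1.6
   vertex 1.5 0.1 2.1
  endloop
 endfacet
 facet normal 0.019 0.986 0.167
  outer loop
   vertex 1.6 3.5 2.4
   vertex 1.3 3.2 4.2
   vertex 3.5 3.6 1.6
  endloop
 endfacet
 facet normal -0.880 0.067 -0.470
  outer loop
   vertex 1.6 3.5 2.4
   vertex 1.5 0.1 2.1
   vertex 0.4 0.4 4.2
  endloop
 endfacet
 facet normal -0.947 0.304 -0.107
  outer loop
   vertex 1.6 3.5 2.4
   vertex 0.4 0.4 4.2
   vertex 1.3 3.2 4.2
  endloop
 endfacet
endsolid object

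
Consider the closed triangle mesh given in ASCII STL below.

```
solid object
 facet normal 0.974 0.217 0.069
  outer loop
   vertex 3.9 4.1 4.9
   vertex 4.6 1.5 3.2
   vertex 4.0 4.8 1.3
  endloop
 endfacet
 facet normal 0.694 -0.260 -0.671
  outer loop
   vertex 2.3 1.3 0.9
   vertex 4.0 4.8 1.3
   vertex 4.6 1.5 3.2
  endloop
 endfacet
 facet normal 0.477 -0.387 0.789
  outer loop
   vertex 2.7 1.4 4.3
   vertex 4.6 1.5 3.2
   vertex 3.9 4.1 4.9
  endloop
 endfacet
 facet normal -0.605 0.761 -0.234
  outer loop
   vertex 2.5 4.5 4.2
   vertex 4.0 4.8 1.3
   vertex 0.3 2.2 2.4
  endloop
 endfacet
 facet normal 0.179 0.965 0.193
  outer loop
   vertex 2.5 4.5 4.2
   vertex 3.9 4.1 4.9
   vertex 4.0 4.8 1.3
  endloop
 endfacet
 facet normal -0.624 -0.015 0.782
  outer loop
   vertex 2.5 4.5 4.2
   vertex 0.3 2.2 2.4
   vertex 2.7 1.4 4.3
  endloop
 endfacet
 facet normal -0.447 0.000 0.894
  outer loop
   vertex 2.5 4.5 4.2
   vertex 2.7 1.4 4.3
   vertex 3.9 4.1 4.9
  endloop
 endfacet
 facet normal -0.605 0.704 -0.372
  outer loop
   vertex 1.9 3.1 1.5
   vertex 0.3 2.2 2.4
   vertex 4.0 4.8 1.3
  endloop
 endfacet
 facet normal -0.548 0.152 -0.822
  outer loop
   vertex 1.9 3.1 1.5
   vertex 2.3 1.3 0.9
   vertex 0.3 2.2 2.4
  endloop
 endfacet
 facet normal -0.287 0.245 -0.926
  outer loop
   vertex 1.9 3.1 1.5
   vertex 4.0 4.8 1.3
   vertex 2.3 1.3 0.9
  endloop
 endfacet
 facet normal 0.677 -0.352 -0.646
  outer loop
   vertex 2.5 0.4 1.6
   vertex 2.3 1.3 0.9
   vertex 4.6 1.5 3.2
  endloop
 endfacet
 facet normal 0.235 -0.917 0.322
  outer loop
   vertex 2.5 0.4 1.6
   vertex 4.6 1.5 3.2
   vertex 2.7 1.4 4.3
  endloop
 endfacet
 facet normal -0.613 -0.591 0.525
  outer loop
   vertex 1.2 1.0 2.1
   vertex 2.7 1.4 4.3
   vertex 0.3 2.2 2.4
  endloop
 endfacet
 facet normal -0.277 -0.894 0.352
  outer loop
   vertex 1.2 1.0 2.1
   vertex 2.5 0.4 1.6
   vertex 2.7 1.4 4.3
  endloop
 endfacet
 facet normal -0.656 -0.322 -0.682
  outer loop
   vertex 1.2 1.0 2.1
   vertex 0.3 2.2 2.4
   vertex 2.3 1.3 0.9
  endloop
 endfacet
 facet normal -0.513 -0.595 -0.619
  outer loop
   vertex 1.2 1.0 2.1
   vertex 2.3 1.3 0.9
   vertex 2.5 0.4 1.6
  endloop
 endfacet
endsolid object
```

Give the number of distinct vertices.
10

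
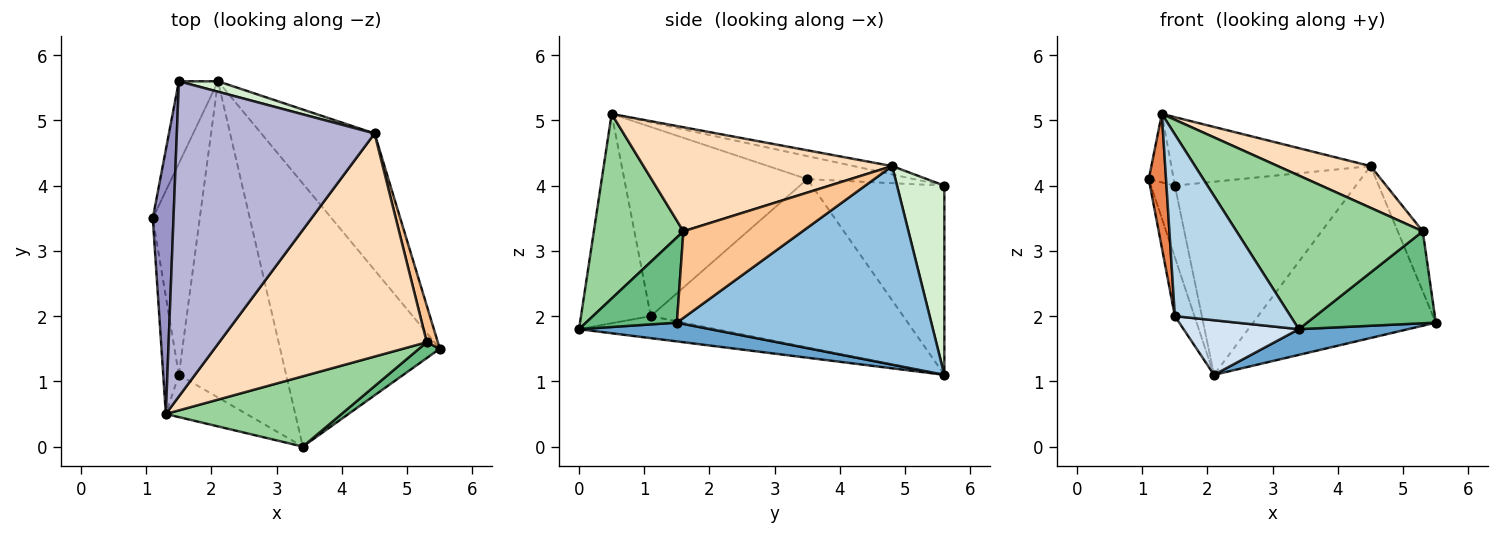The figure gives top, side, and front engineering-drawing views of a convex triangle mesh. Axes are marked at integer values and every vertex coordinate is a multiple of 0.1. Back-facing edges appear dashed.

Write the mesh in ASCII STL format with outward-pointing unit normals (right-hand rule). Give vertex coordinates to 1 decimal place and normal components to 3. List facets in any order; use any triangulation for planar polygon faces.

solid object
 facet normal 0.116 -0.097 -0.989
  outer loop
   vertex 2.1 5.6 1.1
   vertex 5.5 1.5 1.9
   vertex 3.4 0.0 1.8
  endloop
 endfacet
 facet normal 0.737 0.529 -0.420
  outer loop
   vertex 4.5 4.8 4.3
   vertex 5.5 1.5 1.9
   vertex 2.1 5.6 1.1
  endloop
 endfacet
 facet normal -0.507 -0.840 -0.195
  outer loop
   vertex 1.5 1.1 2.0
   vertex 3.4 0.0 1.8
   vertex 1.3 0.5 5.1
  endloop
 endfacet
 facet normal -0.198 -0.167 -0.966
  outer loop
   vertex 1.5 1.1 2.0
   vertex 2.1 5.6 1.1
   vertex 3.4 0.0 1.8
  endloop
 endfacet
 facet normal -0.992 -0.094 -0.082
  outer loop
   vertex 1.5 1.1 2.0
   vertex 1.3 0.5 5.1
   vertex 1.1 3.5 4.1
  endloop
 endfacet
 facet normal -0.961 0.074 -0.268
  outer loop
   vertex 1.5 1.1 2.0
   vertex 1.1 3.5 4.1
   vertex 2.1 5.6 1.1
  endloop
 endfacet
 facet normal 0.971 0.204 0.124
  outer loop
   vertex 5.3 1.6 3.3
   vertex 5.5 1.5 1.9
   vertex 4.5 4.8 4.3
  endloop
 endfacet
 facet normal 0.442 -0.165 0.882
  outer loop
   vertex 5.3 1.6 3.3
   vertex 4.5 4.8 4.3
   vertex 1.3 0.5 5.1
  endloop
 endfacet
 facet normal 0.571 -0.809 0.139
  outer loop
   vertex 5.3 1.6 3.3
   vertex 3.4 0.0 1.8
   vertex 5.5 1.5 1.9
  endloop
 endfacet
 facet normal 0.401 -0.833 0.381
  outer loop
   vertex 5.3 1.6 3.3
   vertex 1.3 0.5 5.1
   vertex 3.4 0.0 1.8
  endloop
 endfacet
 facet normal -0.964 0.174 -0.200
  outer loop
   vertex 1.5 5.6 4.0
   vertex 2.1 5.6 1.1
   vertex 1.1 3.5 4.1
  endloop
 endfacet
 facet normal 0.252 0.966 0.052
  outer loop
   vertex 1.5 5.6 4.0
   vertex 4.5 4.8 4.3
   vertex 2.1 5.6 1.1
  endloop
 endfacet
 facet normal -0.732 0.171 0.659
  outer loop
   vertex 1.5 5.6 4.0
   vertex 1.1 3.5 4.1
   vertex 1.3 0.5 5.1
  endloop
 endfacet
 facet normal -0.041 0.212 0.976
  outer loop
   vertex 1.5 5.6 4.0
   vertex 1.3 0.5 5.1
   vertex 4.5 4.8 4.3
  endloop
 endfacet
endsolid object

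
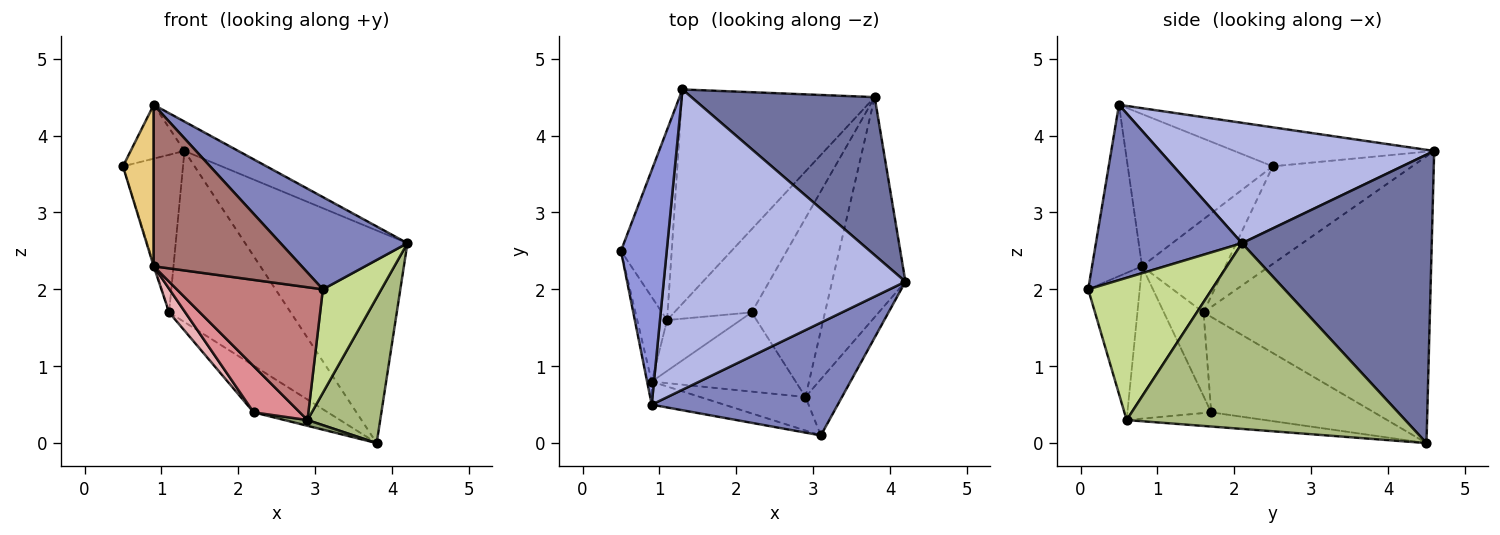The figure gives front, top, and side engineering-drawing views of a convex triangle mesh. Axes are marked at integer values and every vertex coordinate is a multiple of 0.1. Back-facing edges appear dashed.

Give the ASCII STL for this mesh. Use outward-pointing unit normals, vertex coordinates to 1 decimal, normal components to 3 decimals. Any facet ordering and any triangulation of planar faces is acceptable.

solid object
 facet normal 0.684 0.585 0.435
  outer loop
   vertex 1.3 4.6 3.8
   vertex 4.2 2.1 2.6
   vertex 3.8 4.5 0.0
  endloop
 endfacet
 facet normal 0.589 -0.512 0.625
  outer loop
   vertex 0.9 0.5 4.4
   vertex 3.1 0.1 2.0
   vertex 4.2 2.1 2.6
  endloop
 endfacet
 facet normal -0.639 0.172 0.750
  outer loop
   vertex 0.9 0.5 4.4
   vertex 1.3 4.6 3.8
   vertex 0.5 2.5 3.6
  endloop
 endfacet
 facet normal 0.444 0.087 0.892
  outer loop
   vertex 0.9 0.5 4.4
   vertex 4.2 2.1 2.6
   vertex 1.3 4.6 3.8
  endloop
 endfacet
 facet normal -0.190 -0.032 -0.981
  outer loop
   vertex 2.9 0.6 0.3
   vertex 2.2 1.7 0.4
   vertex 3.8 4.5 0.0
  endloop
 endfacet
 facet normal 0.904 -0.236 -0.357
  outer loop
   vertex 2.9 0.6 0.3
   vertex 3.8 4.5 0.0
   vertex 4.2 2.1 2.6
  endloop
 endfacet
 facet normal 0.881 -0.416 -0.226
  outer loop
   vertex 2.9 0.6 0.3
   vertex 4.2 2.1 2.6
   vertex 3.1 0.1 2.0
  endloop
 endfacet
 facet normal -0.758 0.407 -0.509
  outer loop
   vertex 1.1 1.6 1.7
   vertex 1.3 4.6 3.8
   vertex 3.8 4.5 0.0
  endloop
 endfacet
 facet normal -0.732 0.334 -0.594
  outer loop
   vertex 1.1 1.6 1.7
   vertex 3.8 4.5 0.0
   vertex 2.2 1.7 0.4
  endloop
 endfacet
 facet normal -0.829 0.357 -0.431
  outer loop
   vertex 1.1 1.6 1.7
   vertex 0.5 2.5 3.6
   vertex 1.3 4.6 3.8
  endloop
 endfacet
 facet normal -0.978 -0.207 -0.030
  outer loop
   vertex 0.9 0.8 2.3
   vertex 0.9 0.5 4.4
   vertex 0.5 2.5 3.6
  endloop
 endfacet
 facet normal -0.952 0.009 -0.305
  outer loop
   vertex 0.9 0.8 2.3
   vertex 0.5 2.5 3.6
   vertex 1.1 1.6 1.7
  endloop
 endfacet
 facet normal -0.317 -0.939 -0.134
  outer loop
   vertex 0.9 0.8 2.3
   vertex 3.1 0.1 2.0
   vertex 0.9 0.5 4.4
  endloop
 endfacet
 facet normal -0.324 -0.917 -0.232
  outer loop
   vertex 0.9 0.8 2.3
   vertex 2.9 0.6 0.3
   vertex 3.1 0.1 2.0
  endloop
 endfacet
 facet normal -0.675 -0.371 -0.638
  outer loop
   vertex 0.9 0.8 2.3
   vertex 2.2 1.7 0.4
   vertex 2.9 0.6 0.3
  endloop
 endfacet
 facet normal -0.719 -0.293 -0.631
  outer loop
   vertex 0.9 0.8 2.3
   vertex 1.1 1.6 1.7
   vertex 2.2 1.7 0.4
  endloop
 endfacet
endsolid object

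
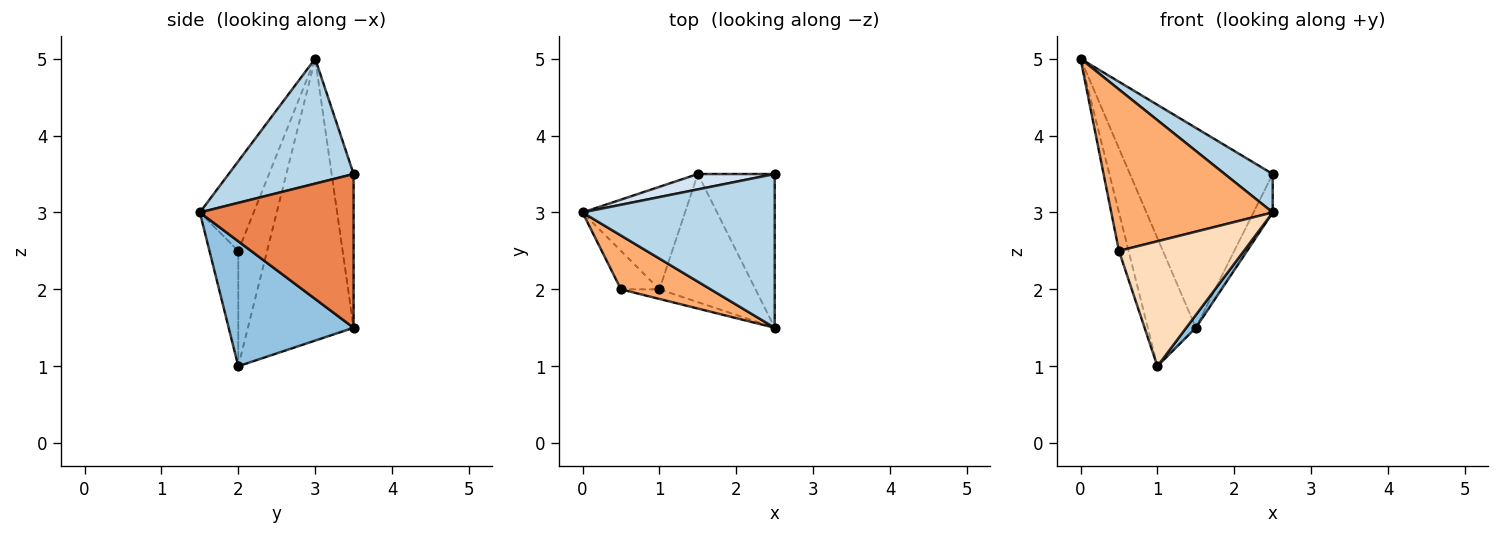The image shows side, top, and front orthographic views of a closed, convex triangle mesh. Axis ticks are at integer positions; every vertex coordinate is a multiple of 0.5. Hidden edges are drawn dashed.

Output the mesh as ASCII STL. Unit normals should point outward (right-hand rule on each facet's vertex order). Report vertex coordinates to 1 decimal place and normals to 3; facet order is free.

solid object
 facet normal -0.864 0.393 -0.314
  outer loop
   vertex 1.0 2.0 1.0
   vertex 0.0 3.0 5.0
   vertex 1.5 3.5 1.5
  endloop
 endfacet
 facet normal 0.791 -0.061 -0.609
  outer loop
   vertex 1.0 2.0 1.0
   vertex 1.5 3.5 1.5
   vertex 2.5 1.5 3.0
  endloop
 endfacet
 facet normal 0.533 -0.205 0.821
  outer loop
   vertex 2.5 3.5 3.5
   vertex 0.0 3.0 5.0
   vertex 2.5 1.5 3.0
  endloop
 endfacet
 facet normal -0.152 0.986 0.076
  outer loop
   vertex 2.5 3.5 3.5
   vertex 1.5 3.5 1.5
   vertex 0.0 3.0 5.0
  endloop
 endfacet
 facet normal 0.889 0.111 -0.444
  outer loop
   vertex 2.5 3.5 3.5
   vertex 2.5 1.5 3.0
   vertex 1.5 3.5 1.5
  endloop
 endfacet
 facet normal -0.302 -0.905 0.302
  outer loop
   vertex 0.5 2.0 2.5
   vertex 2.5 1.5 3.0
   vertex 0.0 3.0 5.0
  endloop
 endfacet
 facet normal -0.905 0.302 -0.302
  outer loop
   vertex 0.5 2.0 2.5
   vertex 0.0 3.0 5.0
   vertex 1.0 2.0 1.0
  endloop
 endfacet
 facet normal -0.224 -0.972 -0.075
  outer loop
   vertex 0.5 2.0 2.5
   vertex 1.0 2.0 1.0
   vertex 2.5 1.5 3.0
  endloop
 endfacet
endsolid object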